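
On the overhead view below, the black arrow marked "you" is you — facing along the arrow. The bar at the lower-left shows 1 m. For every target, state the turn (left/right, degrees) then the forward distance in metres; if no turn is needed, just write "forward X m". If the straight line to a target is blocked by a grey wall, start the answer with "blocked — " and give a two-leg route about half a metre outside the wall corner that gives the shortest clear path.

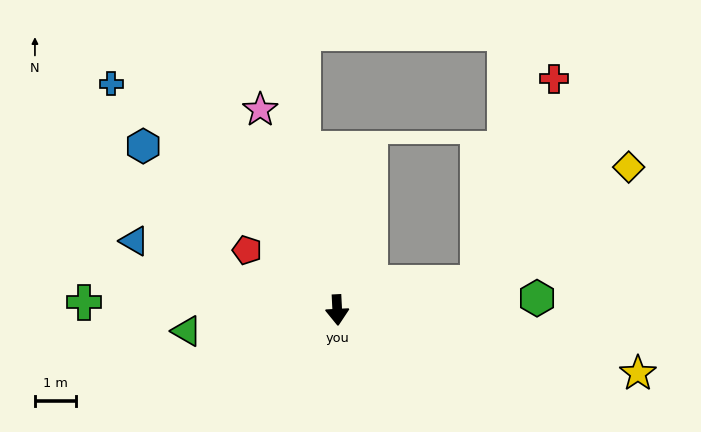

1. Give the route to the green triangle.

turn right 85°, forward 3.7 m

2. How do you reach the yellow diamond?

blocked — turn left 98°, forward 3.5 m, then turn left 27°, forward 4.6 m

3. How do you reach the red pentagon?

turn right 126°, forward 2.6 m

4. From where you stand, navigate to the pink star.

turn right 162°, forward 5.2 m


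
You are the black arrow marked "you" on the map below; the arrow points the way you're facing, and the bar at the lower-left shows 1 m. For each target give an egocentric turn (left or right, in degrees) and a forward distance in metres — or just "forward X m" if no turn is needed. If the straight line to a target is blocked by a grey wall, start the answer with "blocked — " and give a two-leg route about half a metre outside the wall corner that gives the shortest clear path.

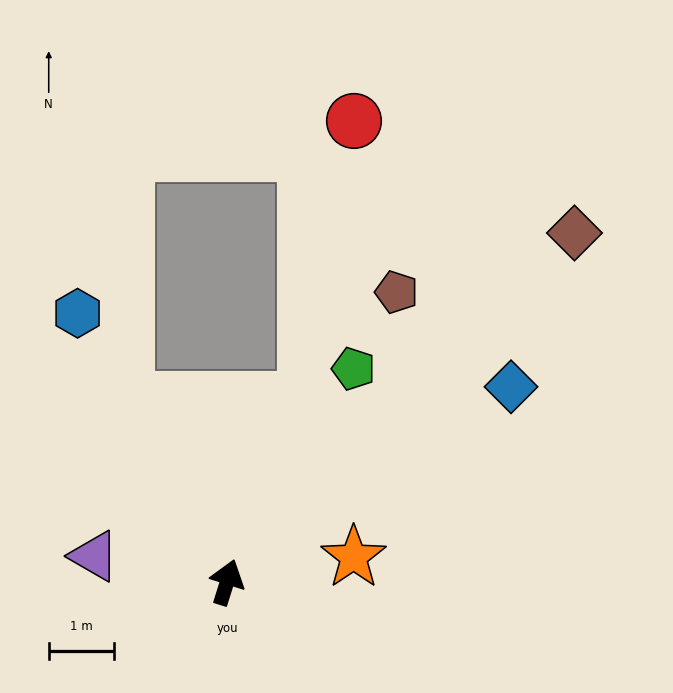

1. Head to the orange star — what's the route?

turn right 61°, forward 2.0 m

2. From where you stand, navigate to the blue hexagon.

turn left 47°, forward 4.7 m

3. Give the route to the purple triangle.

turn left 96°, forward 2.1 m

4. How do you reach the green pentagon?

turn right 13°, forward 3.8 m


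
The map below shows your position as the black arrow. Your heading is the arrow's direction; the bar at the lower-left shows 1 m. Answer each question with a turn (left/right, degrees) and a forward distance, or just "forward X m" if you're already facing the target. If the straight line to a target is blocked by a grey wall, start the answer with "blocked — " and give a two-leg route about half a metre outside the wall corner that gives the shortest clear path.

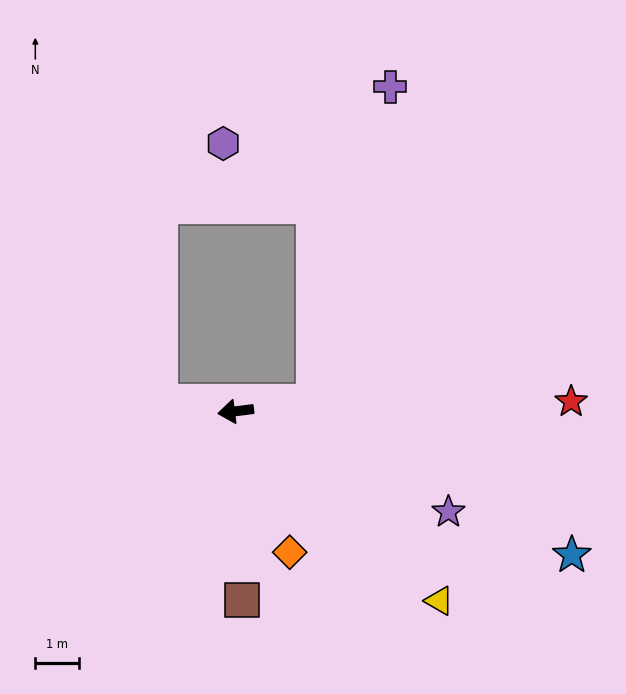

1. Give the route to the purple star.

turn left 148°, forward 5.4 m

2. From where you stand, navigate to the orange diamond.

turn left 104°, forward 3.5 m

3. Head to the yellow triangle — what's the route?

turn left 130°, forward 6.4 m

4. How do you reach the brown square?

turn left 85°, forward 4.3 m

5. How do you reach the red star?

turn left 174°, forward 7.7 m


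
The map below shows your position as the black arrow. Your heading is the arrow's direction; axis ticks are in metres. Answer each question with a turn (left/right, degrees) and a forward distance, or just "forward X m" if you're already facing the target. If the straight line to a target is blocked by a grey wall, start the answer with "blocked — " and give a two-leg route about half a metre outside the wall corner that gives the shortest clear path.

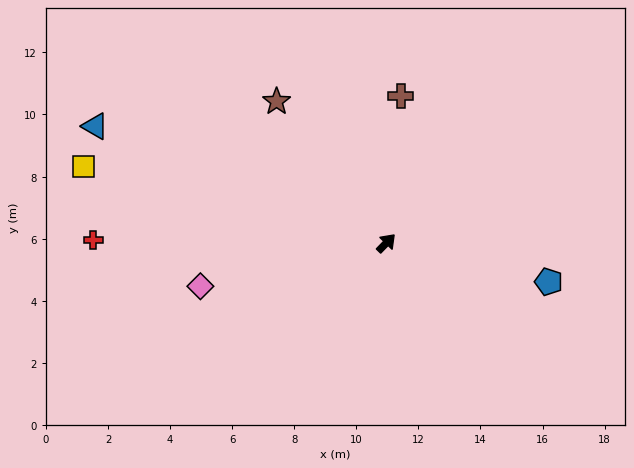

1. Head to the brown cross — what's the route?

turn left 39°, forward 4.8 m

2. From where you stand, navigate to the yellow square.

turn left 120°, forward 10.1 m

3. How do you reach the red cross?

turn left 134°, forward 9.4 m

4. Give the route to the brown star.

turn left 82°, forward 5.8 m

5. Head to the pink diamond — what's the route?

turn left 147°, forward 6.2 m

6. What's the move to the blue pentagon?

turn right 59°, forward 5.4 m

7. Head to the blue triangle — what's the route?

turn left 112°, forward 10.1 m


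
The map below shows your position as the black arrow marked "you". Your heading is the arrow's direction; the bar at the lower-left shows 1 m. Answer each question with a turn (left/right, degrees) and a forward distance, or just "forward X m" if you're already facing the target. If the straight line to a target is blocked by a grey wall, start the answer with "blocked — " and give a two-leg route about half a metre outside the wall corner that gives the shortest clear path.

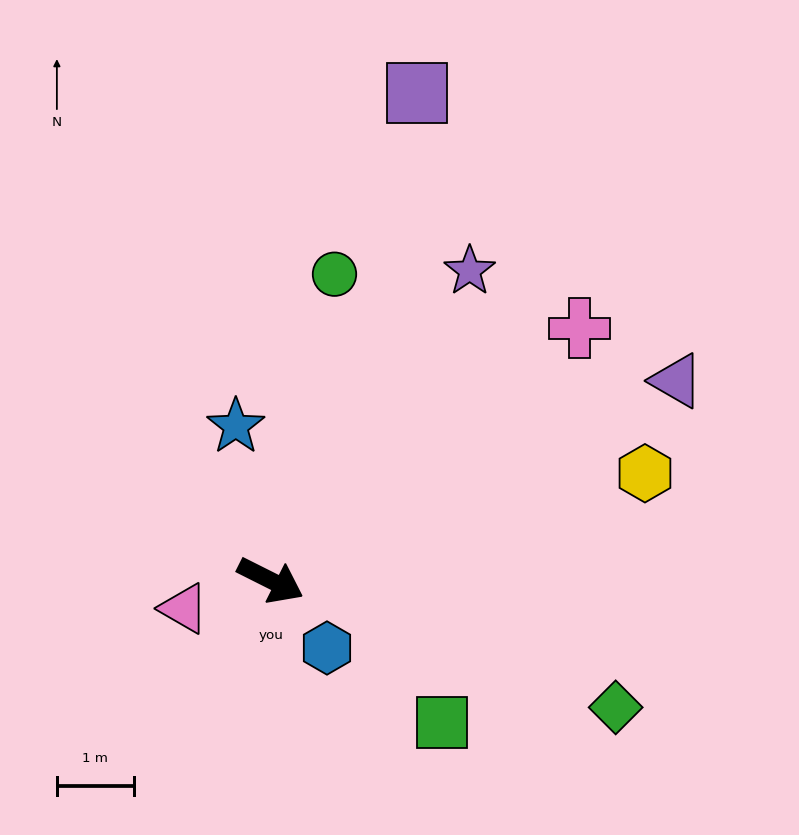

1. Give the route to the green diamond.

turn left 6°, forward 4.8 m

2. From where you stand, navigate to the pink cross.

turn left 66°, forward 5.2 m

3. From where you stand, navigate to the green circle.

turn left 105°, forward 4.1 m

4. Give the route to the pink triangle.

turn right 135°, forward 1.2 m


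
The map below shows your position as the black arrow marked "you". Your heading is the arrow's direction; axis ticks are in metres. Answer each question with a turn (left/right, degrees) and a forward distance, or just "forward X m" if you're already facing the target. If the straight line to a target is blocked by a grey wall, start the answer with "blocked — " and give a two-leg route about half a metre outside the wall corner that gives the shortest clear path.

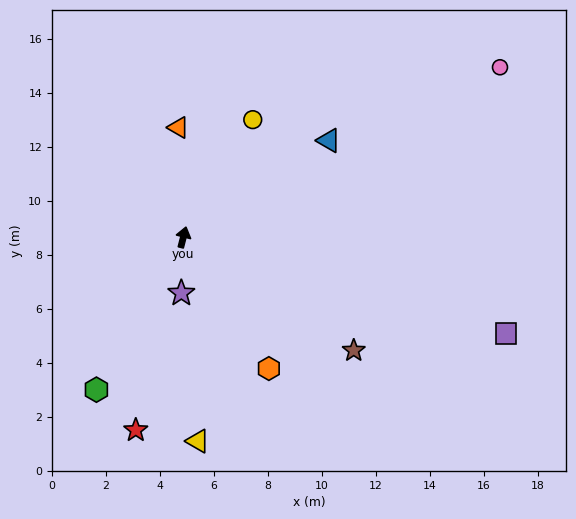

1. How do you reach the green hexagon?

turn left 165°, forward 6.5 m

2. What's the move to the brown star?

turn right 109°, forward 7.6 m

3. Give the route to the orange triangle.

turn left 17°, forward 4.1 m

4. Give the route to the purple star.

turn right 168°, forward 2.1 m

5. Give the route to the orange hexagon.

turn right 133°, forward 5.8 m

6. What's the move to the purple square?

turn right 92°, forward 12.4 m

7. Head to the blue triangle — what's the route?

turn right 42°, forward 6.5 m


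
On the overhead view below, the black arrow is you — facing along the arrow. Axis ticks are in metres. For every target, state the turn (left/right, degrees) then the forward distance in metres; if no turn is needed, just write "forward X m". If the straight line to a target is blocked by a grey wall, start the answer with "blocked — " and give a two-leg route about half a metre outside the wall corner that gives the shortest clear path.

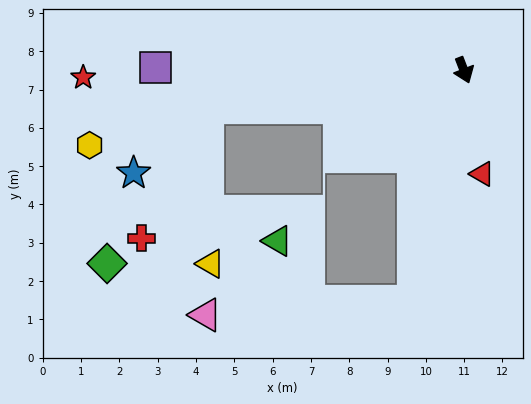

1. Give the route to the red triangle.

turn right 11°, forward 2.7 m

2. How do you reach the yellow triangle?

blocked — turn right 103°, forward 6.8 m, then turn left 83°, forward 4.1 m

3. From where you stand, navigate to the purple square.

turn right 112°, forward 8.1 m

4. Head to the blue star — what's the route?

blocked — turn right 103°, forward 6.8 m, then turn left 33°, forward 2.6 m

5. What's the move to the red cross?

blocked — turn right 103°, forward 6.8 m, then turn left 55°, forward 3.8 m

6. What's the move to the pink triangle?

blocked — turn right 33°, forward 6.2 m, then turn right 74°, forward 5.4 m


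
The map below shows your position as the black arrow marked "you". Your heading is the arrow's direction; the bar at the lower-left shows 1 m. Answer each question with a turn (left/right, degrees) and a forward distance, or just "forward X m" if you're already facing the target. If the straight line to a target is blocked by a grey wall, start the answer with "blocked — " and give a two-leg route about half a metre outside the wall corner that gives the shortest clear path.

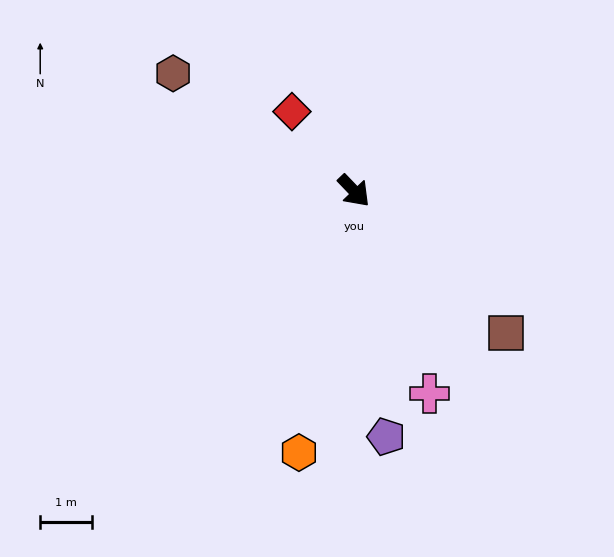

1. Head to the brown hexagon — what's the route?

turn right 167°, forward 4.2 m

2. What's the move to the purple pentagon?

turn right 36°, forward 4.8 m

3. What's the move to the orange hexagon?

turn right 56°, forward 5.1 m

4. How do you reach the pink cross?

turn right 23°, forward 4.2 m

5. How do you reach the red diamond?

turn left 174°, forward 1.9 m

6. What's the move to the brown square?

turn left 3°, forward 4.0 m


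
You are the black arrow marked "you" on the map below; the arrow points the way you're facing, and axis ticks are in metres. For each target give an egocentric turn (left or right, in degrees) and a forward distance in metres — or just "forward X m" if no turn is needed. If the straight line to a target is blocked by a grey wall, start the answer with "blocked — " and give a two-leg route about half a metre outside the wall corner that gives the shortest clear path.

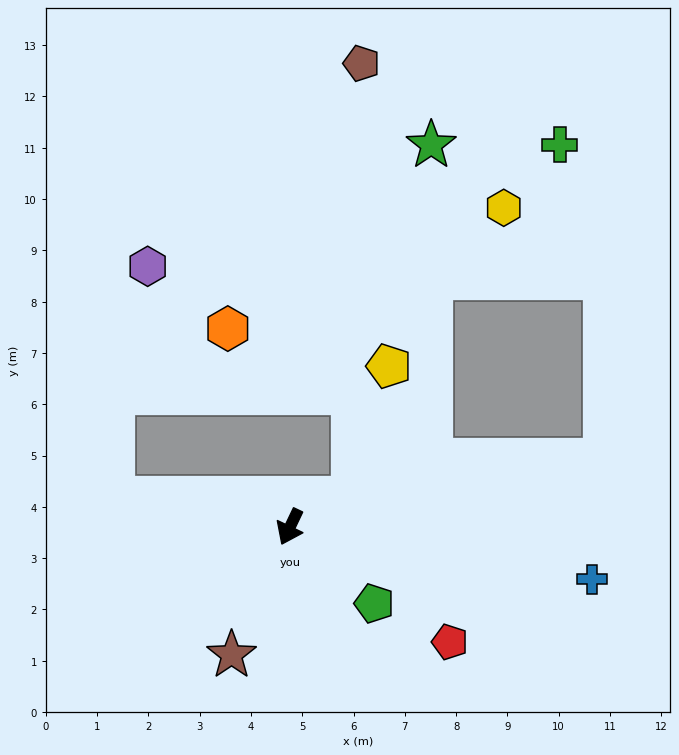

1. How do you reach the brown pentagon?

blocked — turn left 140°, forward 1.3 m, then turn left 64°, forward 8.5 m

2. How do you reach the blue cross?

turn left 106°, forward 6.0 m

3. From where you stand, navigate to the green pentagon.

turn left 73°, forward 2.2 m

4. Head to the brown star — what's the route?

forward 2.7 m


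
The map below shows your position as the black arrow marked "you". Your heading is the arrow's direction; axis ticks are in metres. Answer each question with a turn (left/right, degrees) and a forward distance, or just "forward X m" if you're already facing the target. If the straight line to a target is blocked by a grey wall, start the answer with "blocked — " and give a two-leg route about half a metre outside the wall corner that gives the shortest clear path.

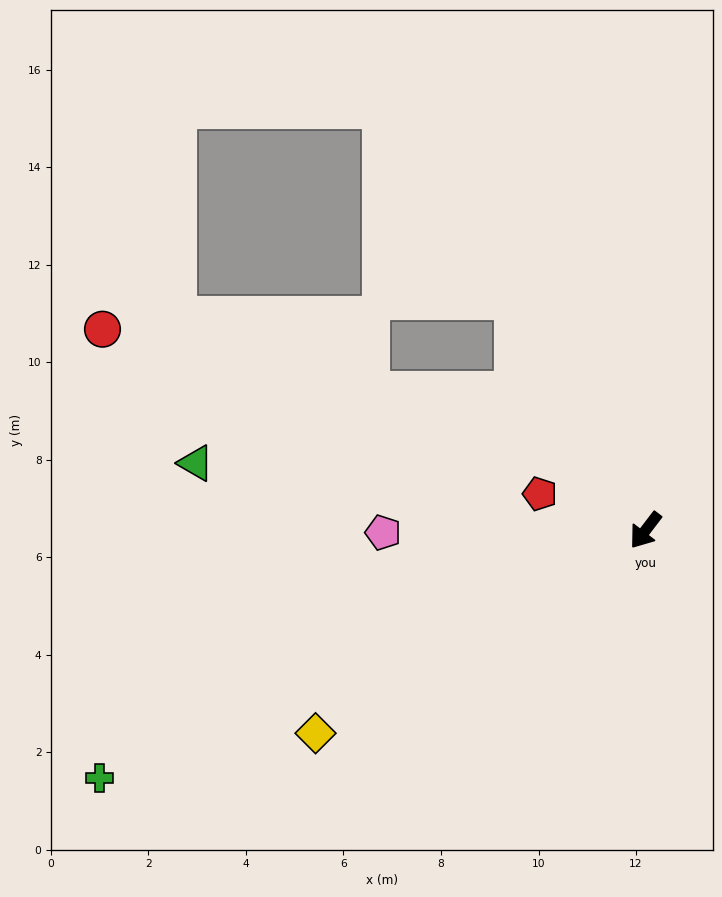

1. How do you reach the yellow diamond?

turn right 21°, forward 7.9 m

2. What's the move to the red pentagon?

turn right 72°, forward 2.3 m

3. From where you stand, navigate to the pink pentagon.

turn right 52°, forward 5.4 m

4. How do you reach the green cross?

turn right 28°, forward 12.3 m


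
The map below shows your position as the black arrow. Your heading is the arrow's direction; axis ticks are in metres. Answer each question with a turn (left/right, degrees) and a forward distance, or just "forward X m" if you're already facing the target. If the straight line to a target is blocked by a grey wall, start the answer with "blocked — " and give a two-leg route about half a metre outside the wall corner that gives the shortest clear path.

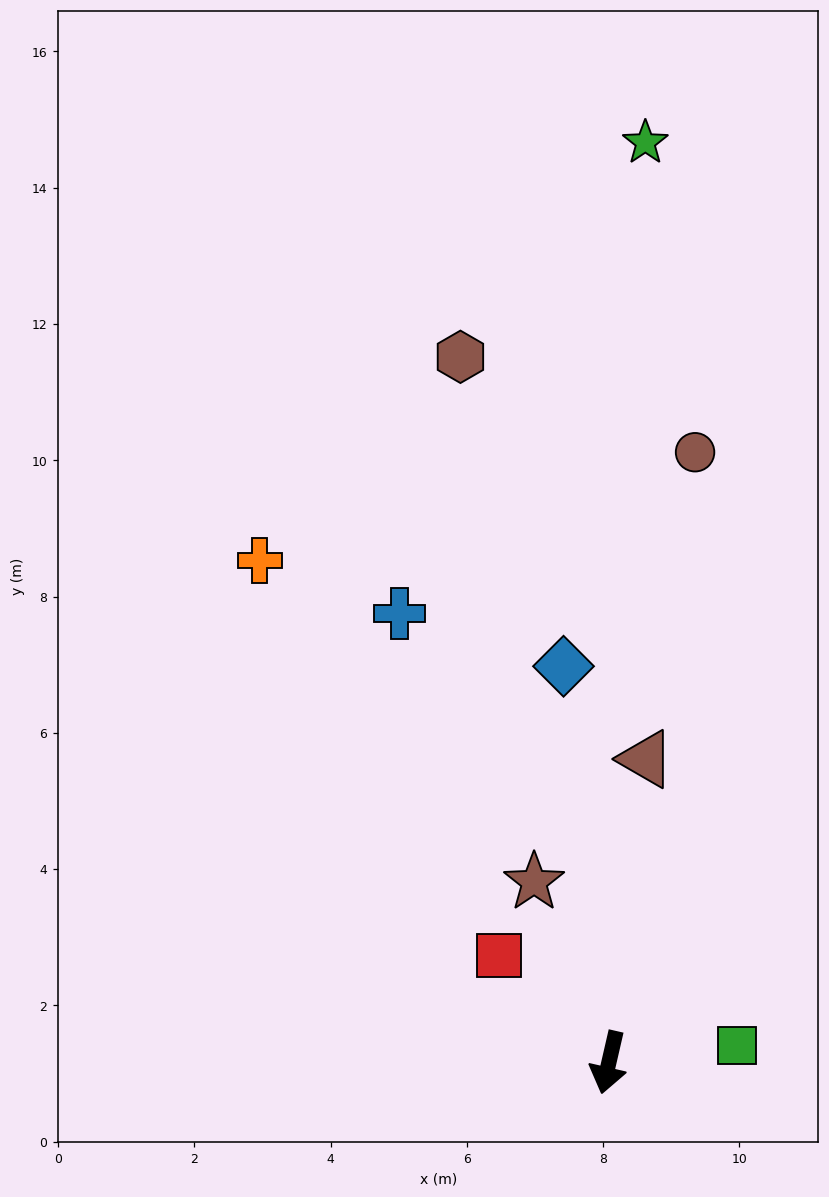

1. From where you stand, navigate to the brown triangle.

turn right 174°, forward 4.5 m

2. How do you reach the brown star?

turn right 145°, forward 2.9 m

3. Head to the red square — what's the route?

turn right 121°, forward 2.3 m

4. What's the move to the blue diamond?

turn right 161°, forward 5.9 m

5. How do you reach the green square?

turn left 111°, forward 1.9 m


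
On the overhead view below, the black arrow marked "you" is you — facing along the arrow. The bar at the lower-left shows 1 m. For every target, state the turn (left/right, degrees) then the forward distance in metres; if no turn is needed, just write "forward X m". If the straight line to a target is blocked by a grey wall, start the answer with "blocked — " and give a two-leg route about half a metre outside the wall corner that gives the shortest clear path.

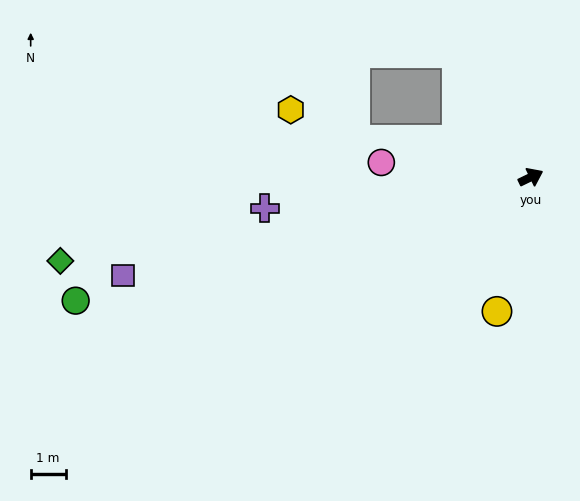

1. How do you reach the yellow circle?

turn right 130°, forward 4.0 m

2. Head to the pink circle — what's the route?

turn left 149°, forward 4.3 m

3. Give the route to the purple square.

turn left 168°, forward 12.0 m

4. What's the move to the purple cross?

turn left 161°, forward 7.7 m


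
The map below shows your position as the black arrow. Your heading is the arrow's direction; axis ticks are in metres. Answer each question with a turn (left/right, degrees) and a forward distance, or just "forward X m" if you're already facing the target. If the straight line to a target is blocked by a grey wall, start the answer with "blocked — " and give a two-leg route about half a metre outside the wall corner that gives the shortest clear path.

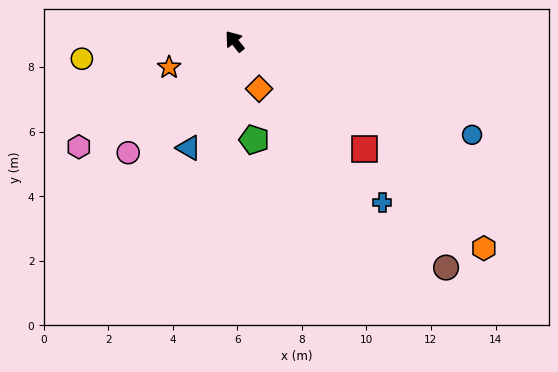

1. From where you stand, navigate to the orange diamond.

turn left 169°, forward 1.7 m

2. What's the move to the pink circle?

turn left 98°, forward 4.8 m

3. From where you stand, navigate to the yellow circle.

turn left 58°, forward 4.8 m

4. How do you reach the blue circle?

turn right 150°, forward 7.9 m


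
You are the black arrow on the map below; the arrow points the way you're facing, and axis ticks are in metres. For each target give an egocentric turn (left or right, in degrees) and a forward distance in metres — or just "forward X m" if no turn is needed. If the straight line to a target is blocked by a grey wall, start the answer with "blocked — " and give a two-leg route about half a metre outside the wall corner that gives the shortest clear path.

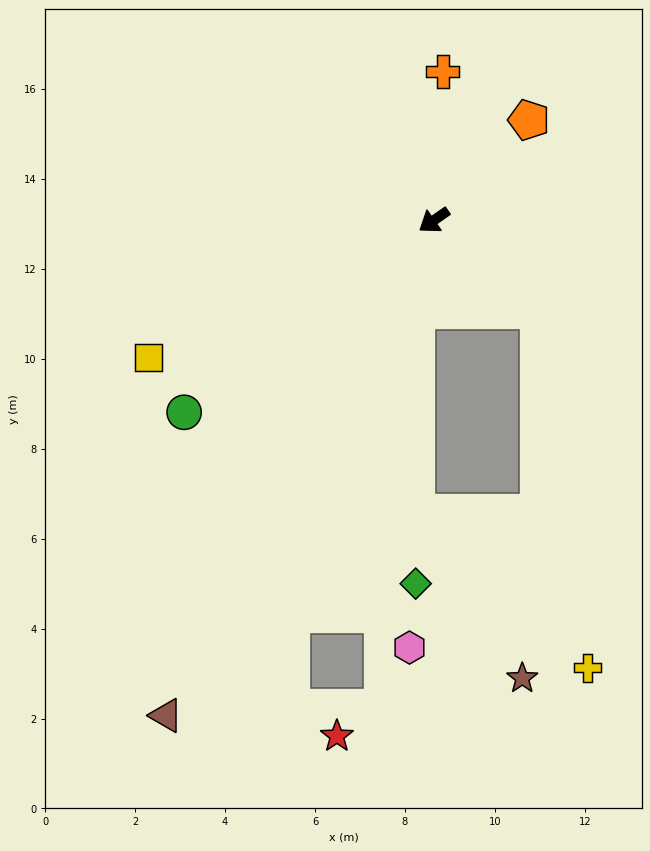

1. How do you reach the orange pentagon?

turn right 168°, forward 3.1 m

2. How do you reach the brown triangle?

turn left 27°, forward 12.5 m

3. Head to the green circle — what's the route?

turn left 3°, forward 7.0 m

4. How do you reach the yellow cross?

blocked — turn left 105°, forward 3.1 m, then turn right 42°, forward 8.0 m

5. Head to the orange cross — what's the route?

turn right 128°, forward 3.3 m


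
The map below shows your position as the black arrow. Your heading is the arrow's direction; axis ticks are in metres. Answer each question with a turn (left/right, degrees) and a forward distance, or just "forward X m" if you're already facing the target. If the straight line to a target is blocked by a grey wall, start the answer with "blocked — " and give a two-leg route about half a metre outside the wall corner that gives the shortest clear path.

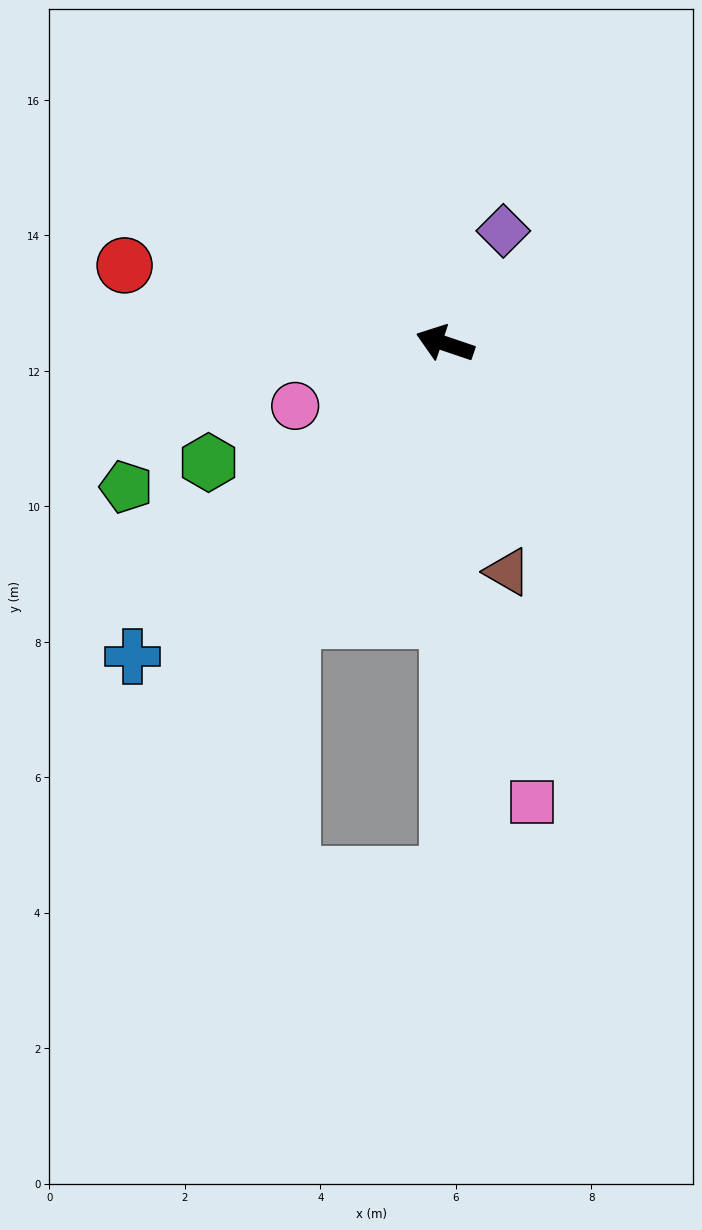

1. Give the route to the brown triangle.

turn left 124°, forward 3.5 m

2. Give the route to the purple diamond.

turn right 99°, forward 1.9 m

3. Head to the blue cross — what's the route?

turn left 64°, forward 6.5 m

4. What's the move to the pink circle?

turn left 41°, forward 2.4 m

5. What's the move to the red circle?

turn left 5°, forward 4.9 m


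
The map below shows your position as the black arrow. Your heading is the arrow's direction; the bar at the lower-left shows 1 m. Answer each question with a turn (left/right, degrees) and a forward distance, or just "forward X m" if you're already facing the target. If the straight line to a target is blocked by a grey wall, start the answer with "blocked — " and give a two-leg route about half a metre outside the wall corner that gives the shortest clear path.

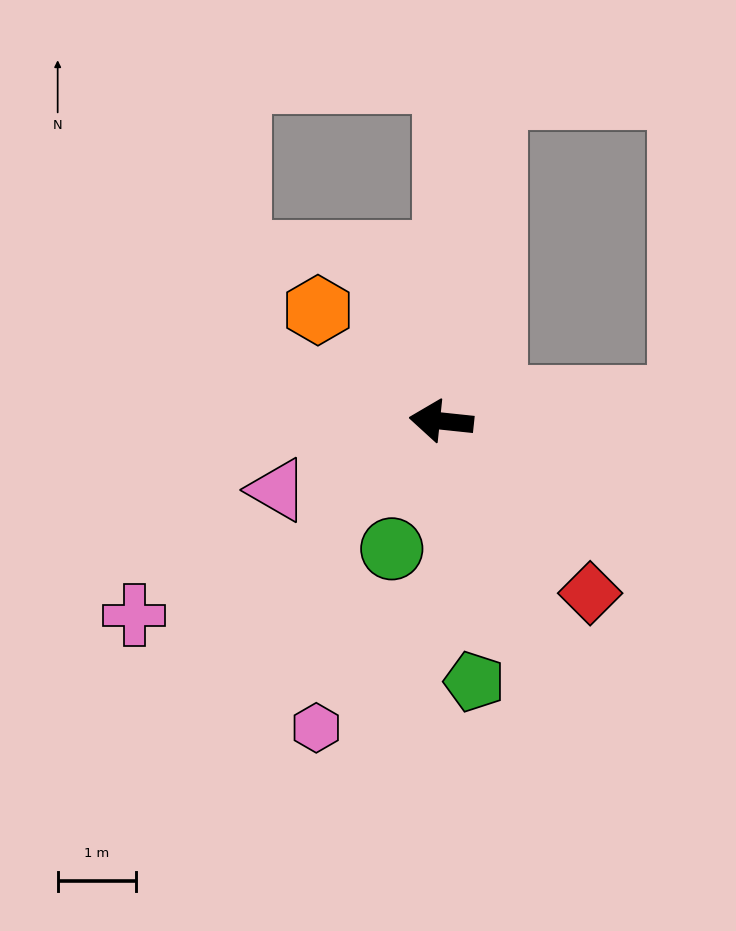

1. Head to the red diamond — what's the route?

turn left 137°, forward 2.9 m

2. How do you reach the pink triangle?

turn left 29°, forward 2.3 m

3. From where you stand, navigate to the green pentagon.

turn left 103°, forward 3.3 m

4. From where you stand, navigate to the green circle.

turn left 75°, forward 1.7 m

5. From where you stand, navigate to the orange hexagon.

turn right 36°, forward 2.1 m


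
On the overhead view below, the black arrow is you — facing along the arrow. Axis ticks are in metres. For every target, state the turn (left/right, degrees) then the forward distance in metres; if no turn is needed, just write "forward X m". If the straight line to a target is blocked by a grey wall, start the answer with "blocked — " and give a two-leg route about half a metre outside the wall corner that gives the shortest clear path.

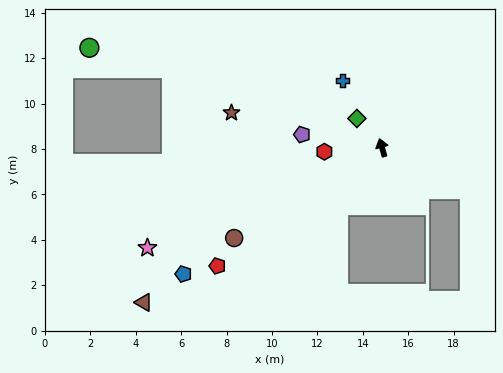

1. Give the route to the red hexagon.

turn left 78°, forward 2.5 m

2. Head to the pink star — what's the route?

turn left 97°, forward 11.2 m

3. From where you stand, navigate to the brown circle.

turn left 106°, forward 7.6 m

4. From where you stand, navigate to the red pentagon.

turn left 110°, forward 8.9 m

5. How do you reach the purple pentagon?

turn left 65°, forward 3.6 m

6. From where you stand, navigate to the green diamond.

turn left 25°, forward 1.7 m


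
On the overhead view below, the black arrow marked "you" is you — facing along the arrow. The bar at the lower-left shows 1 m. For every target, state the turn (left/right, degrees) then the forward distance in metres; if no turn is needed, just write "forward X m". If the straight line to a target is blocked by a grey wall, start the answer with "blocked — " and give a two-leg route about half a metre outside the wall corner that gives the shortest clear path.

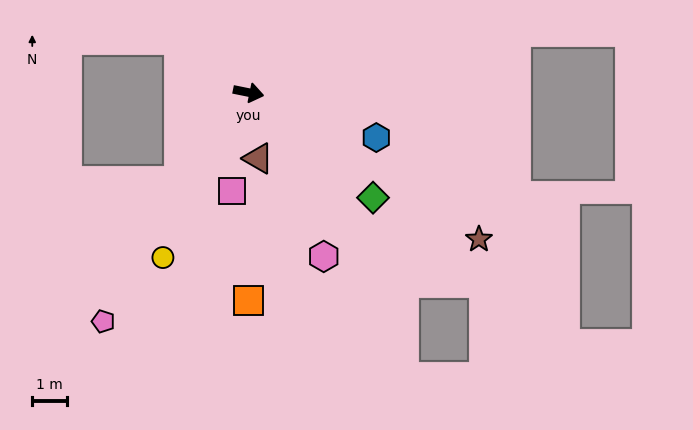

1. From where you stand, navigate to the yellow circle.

turn right 106°, forward 5.3 m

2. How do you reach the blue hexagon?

turn right 8°, forward 3.8 m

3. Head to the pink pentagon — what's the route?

turn right 111°, forward 7.7 m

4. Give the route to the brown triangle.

turn right 70°, forward 1.9 m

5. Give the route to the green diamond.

turn right 29°, forward 4.6 m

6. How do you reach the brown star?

turn right 21°, forward 7.8 m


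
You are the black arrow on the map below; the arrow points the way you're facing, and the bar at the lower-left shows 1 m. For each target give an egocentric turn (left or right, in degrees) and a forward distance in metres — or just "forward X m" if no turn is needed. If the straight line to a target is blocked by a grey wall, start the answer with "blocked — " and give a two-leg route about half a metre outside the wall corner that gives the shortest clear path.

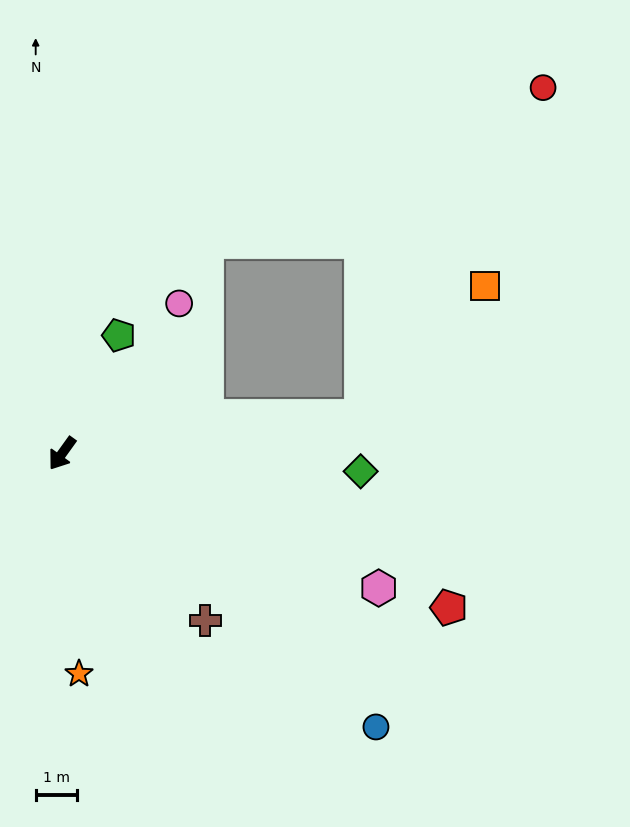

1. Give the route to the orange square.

blocked — turn left 133°, forward 7.4 m, then turn left 39°, forward 4.4 m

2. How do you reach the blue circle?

turn left 85°, forward 10.2 m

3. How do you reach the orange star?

turn left 40°, forward 5.4 m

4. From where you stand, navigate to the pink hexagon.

turn left 103°, forward 8.4 m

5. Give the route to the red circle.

blocked — turn left 133°, forward 7.4 m, then turn left 54°, forward 9.2 m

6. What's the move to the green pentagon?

turn right 170°, forward 3.2 m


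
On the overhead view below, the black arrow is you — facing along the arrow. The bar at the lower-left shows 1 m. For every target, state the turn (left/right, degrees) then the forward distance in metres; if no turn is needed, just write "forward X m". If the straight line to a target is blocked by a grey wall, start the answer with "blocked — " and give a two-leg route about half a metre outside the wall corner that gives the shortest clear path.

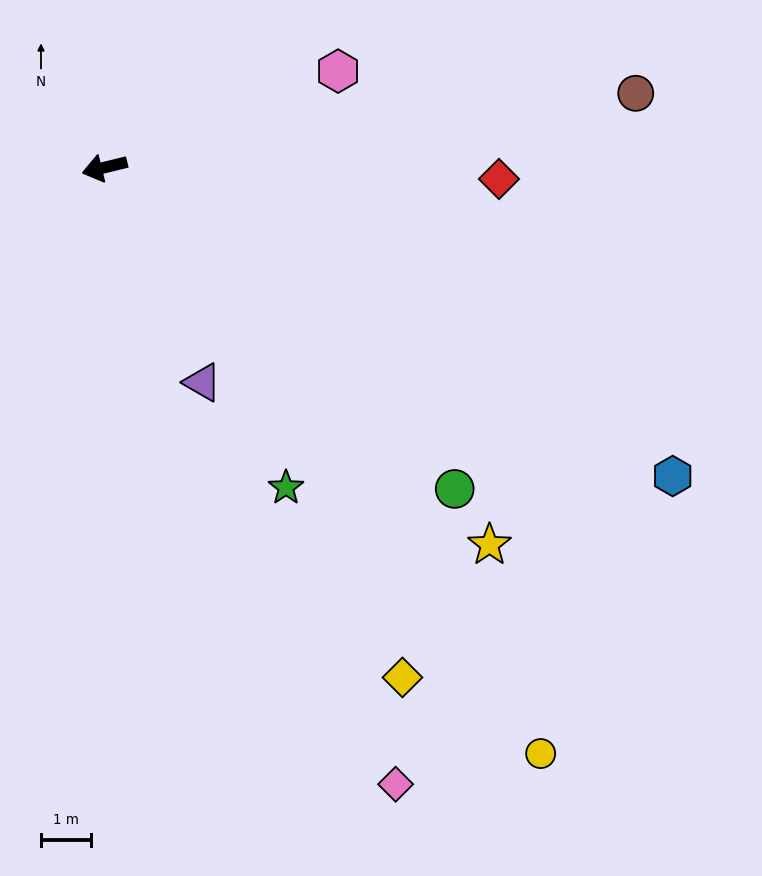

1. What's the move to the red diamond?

turn left 165°, forward 7.8 m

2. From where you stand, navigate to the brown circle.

turn left 174°, forward 10.7 m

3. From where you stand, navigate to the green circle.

turn left 124°, forward 9.5 m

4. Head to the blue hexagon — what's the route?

turn left 138°, forward 12.9 m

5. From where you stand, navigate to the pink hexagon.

turn right 171°, forward 5.0 m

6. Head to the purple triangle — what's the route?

turn left 101°, forward 4.7 m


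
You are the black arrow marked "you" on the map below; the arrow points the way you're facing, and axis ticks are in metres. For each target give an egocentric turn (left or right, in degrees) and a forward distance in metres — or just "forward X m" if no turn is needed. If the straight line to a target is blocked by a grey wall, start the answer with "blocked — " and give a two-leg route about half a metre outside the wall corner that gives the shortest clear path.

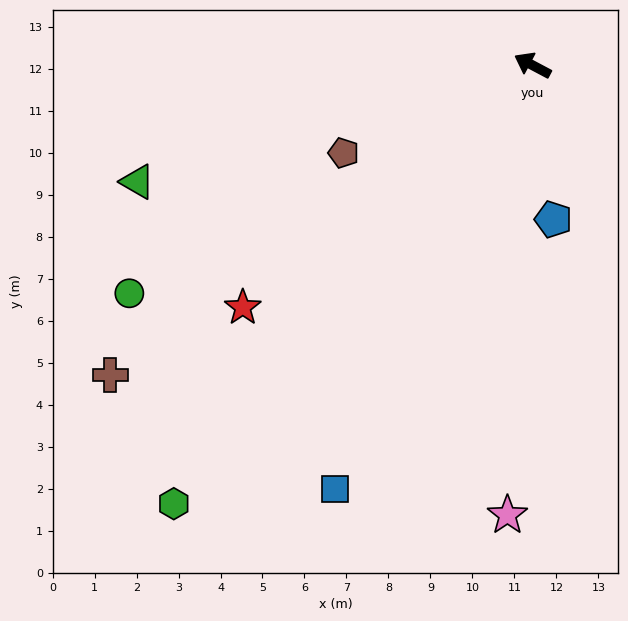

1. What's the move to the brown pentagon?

turn left 53°, forward 5.0 m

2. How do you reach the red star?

turn left 68°, forward 9.0 m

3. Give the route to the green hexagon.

turn left 79°, forward 13.5 m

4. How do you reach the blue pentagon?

turn left 126°, forward 3.7 m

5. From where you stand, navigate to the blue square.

turn left 93°, forward 11.1 m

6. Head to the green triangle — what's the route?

turn left 44°, forward 9.8 m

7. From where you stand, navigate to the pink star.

turn left 115°, forward 10.7 m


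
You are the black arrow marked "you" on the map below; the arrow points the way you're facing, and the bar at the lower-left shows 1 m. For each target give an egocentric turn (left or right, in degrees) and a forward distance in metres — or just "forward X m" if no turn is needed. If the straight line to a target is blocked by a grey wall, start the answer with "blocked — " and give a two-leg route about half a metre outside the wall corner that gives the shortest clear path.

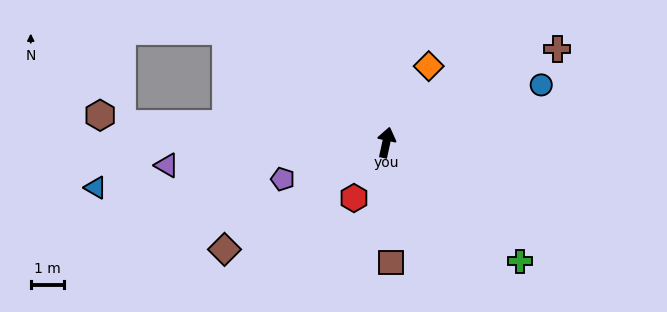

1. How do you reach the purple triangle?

turn left 108°, forward 6.7 m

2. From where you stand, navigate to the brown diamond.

turn left 136°, forward 5.9 m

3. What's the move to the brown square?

turn right 165°, forward 3.7 m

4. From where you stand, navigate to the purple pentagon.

turn left 122°, forward 3.4 m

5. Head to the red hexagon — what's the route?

turn left 162°, forward 2.0 m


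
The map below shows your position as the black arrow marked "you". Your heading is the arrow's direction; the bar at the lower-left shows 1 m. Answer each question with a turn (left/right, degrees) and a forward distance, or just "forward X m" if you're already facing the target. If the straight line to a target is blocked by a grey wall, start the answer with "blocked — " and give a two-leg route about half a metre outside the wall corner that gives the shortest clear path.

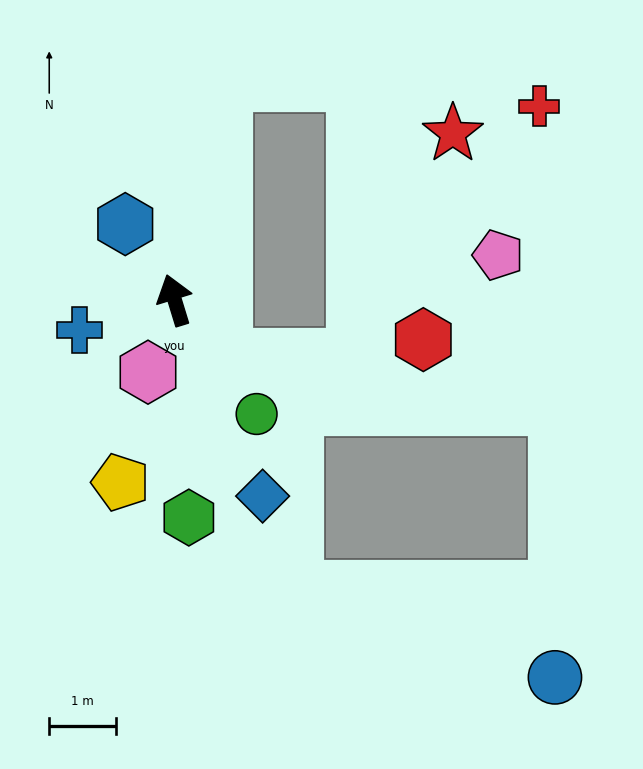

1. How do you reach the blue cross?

turn left 90°, forward 1.5 m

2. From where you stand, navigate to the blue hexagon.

turn left 16°, forward 1.4 m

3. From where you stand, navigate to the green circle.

turn right 161°, forward 2.1 m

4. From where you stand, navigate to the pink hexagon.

turn left 143°, forward 1.2 m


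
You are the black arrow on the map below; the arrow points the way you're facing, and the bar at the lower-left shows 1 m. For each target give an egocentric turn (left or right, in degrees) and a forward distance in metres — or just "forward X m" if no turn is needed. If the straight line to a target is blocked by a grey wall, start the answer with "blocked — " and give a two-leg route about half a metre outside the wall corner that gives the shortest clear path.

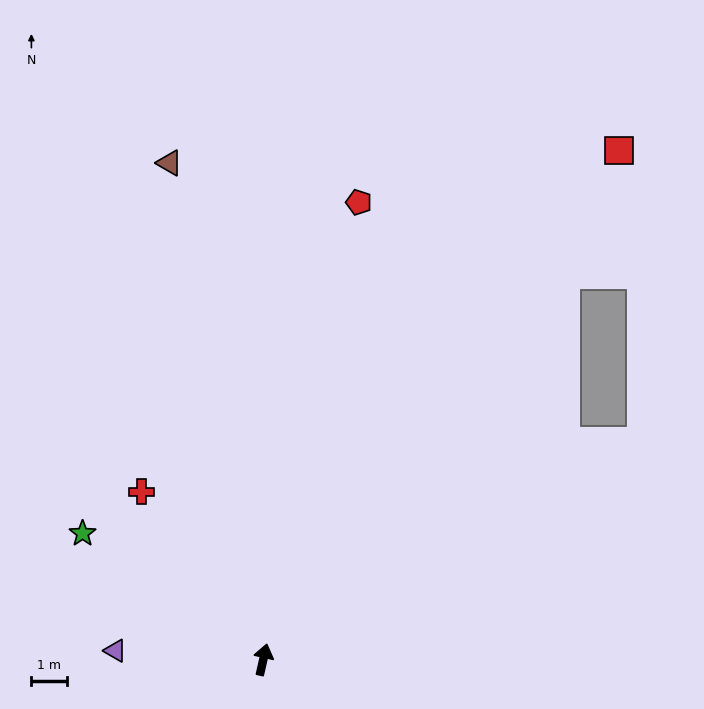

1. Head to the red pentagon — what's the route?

forward 13.1 m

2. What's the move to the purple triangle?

turn left 99°, forward 4.2 m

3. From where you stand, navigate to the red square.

turn right 22°, forward 17.4 m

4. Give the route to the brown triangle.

turn left 23°, forward 14.2 m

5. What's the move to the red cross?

turn left 49°, forward 5.8 m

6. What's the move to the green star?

turn left 68°, forward 6.2 m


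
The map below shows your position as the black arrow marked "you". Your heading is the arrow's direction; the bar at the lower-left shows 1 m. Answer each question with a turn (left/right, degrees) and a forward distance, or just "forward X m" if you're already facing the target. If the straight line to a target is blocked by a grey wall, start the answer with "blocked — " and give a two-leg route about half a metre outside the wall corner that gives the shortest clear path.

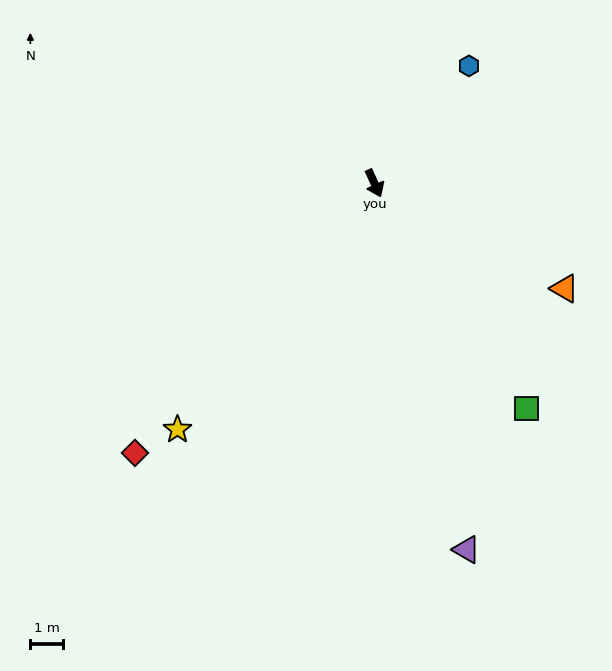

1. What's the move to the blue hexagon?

turn left 117°, forward 4.6 m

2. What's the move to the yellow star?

turn right 63°, forward 9.6 m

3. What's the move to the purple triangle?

turn right 10°, forward 11.5 m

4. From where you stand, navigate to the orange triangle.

turn left 37°, forward 6.6 m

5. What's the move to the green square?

turn left 10°, forward 8.3 m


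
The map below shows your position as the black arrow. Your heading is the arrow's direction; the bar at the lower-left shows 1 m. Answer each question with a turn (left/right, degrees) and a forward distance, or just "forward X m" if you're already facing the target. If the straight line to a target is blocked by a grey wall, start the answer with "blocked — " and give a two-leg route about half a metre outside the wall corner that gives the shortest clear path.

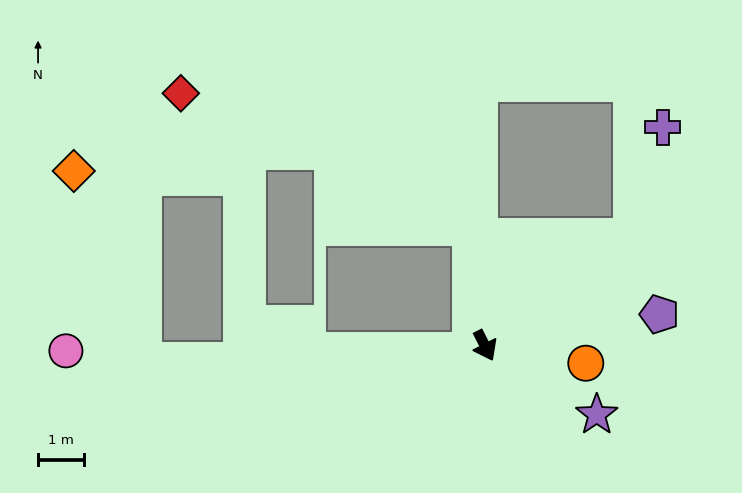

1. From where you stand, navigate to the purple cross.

blocked — turn left 99°, forward 4.0 m, then turn left 39°, forward 2.5 m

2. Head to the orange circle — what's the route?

turn left 53°, forward 2.2 m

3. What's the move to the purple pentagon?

turn left 73°, forward 3.9 m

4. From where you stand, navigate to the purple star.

turn left 31°, forward 2.9 m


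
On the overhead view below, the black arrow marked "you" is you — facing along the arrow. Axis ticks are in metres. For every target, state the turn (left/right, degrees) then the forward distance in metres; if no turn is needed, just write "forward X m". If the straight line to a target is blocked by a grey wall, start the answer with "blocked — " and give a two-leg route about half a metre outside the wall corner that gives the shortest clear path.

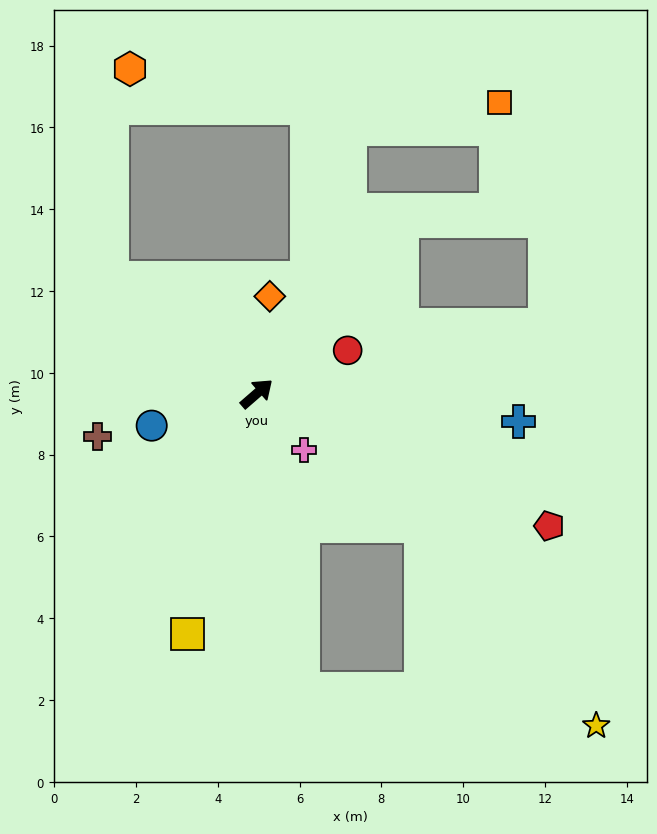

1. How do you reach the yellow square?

turn right 147°, forward 6.1 m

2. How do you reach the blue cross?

turn right 47°, forward 6.4 m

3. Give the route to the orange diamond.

turn left 41°, forward 2.4 m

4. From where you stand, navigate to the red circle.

turn right 16°, forward 2.5 m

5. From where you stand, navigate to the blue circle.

turn left 156°, forward 2.7 m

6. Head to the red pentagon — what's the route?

turn right 65°, forward 7.9 m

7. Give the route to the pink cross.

turn right 91°, forward 1.8 m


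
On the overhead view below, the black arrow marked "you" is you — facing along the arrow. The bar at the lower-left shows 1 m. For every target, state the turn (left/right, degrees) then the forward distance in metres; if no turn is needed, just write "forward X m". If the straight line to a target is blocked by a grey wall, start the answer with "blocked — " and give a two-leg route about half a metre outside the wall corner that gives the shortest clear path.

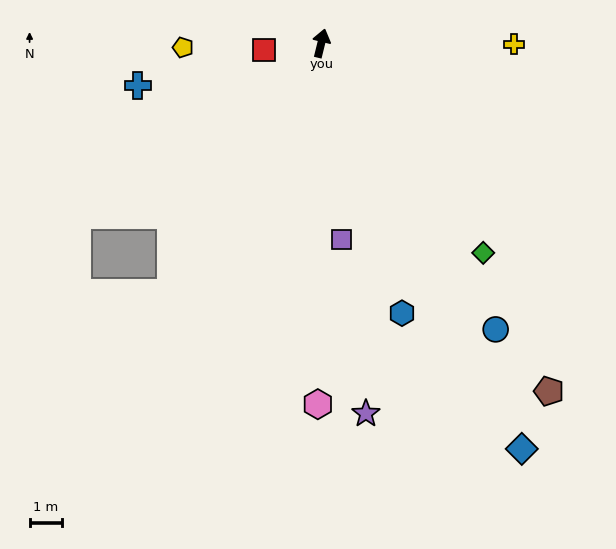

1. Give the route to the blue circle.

turn right 135°, forward 10.5 m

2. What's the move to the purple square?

turn right 160°, forward 6.2 m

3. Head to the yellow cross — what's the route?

turn right 77°, forward 6.0 m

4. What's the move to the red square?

turn left 110°, forward 1.8 m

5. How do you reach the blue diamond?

turn right 140°, forward 14.1 m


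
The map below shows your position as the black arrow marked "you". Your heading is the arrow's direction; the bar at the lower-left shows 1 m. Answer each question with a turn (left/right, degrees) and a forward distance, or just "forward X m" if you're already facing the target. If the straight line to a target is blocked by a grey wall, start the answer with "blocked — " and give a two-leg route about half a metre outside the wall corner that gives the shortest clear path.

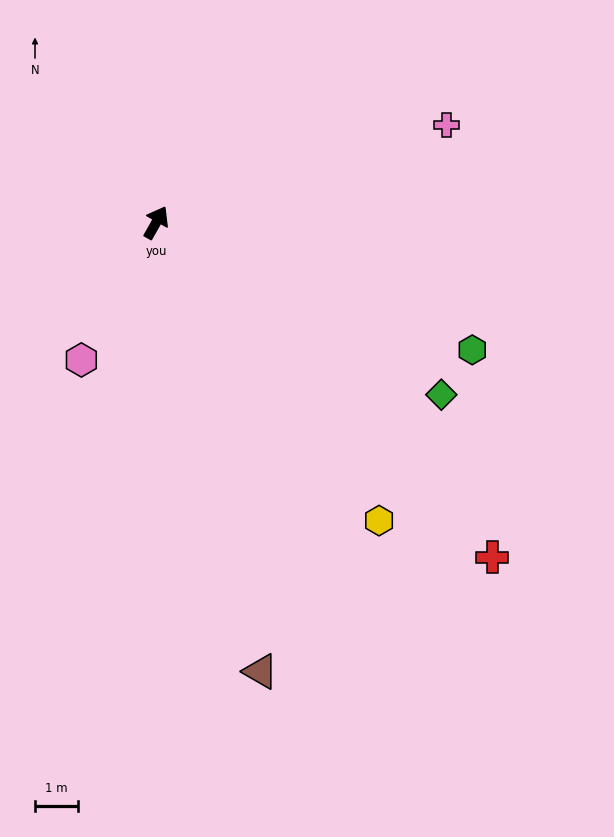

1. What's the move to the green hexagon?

turn right 82°, forward 8.0 m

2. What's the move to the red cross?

turn right 105°, forward 11.1 m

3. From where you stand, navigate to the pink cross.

turn right 42°, forward 7.1 m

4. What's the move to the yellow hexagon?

turn right 114°, forward 8.7 m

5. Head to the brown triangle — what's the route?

turn right 137°, forward 10.8 m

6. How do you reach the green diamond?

turn right 92°, forward 7.8 m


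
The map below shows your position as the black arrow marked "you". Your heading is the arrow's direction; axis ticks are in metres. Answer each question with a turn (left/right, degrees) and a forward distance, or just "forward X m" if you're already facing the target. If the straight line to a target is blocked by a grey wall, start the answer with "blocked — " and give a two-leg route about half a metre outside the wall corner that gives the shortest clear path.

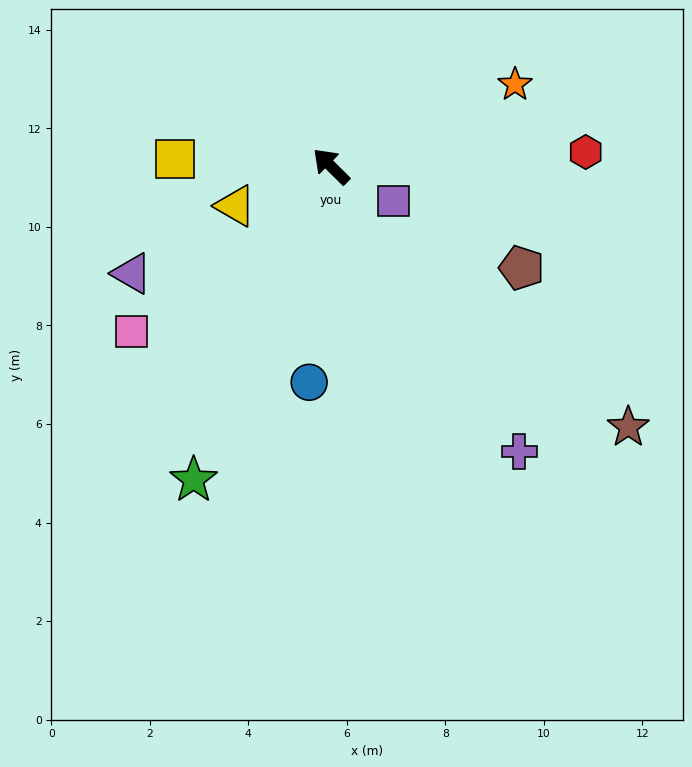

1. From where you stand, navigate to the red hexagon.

turn right 132°, forward 5.2 m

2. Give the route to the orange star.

turn right 111°, forward 4.1 m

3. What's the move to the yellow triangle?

turn left 67°, forward 2.1 m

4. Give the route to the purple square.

turn right 164°, forward 1.5 m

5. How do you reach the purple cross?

turn left 168°, forward 6.9 m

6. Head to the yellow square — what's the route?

turn left 42°, forward 3.2 m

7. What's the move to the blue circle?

turn left 129°, forward 4.4 m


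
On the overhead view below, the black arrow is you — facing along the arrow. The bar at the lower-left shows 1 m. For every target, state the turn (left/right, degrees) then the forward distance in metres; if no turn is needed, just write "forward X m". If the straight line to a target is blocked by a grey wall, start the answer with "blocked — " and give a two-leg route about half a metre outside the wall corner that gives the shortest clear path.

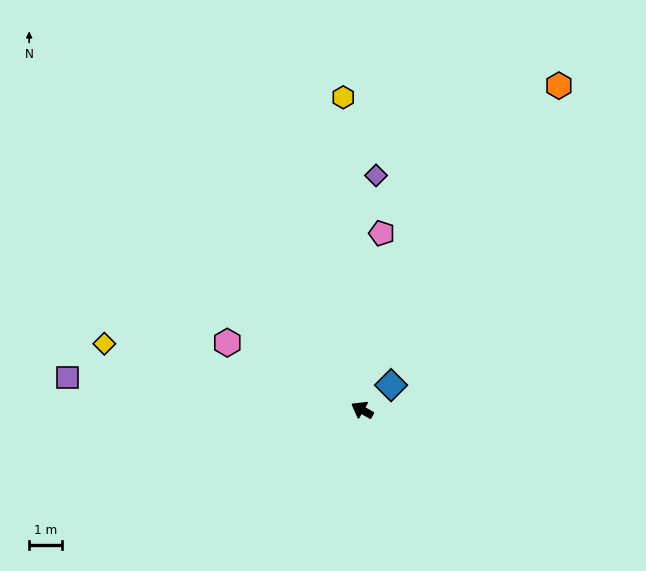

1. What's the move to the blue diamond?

turn right 110°, forward 1.2 m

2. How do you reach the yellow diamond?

turn left 15°, forward 8.2 m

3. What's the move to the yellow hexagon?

turn right 57°, forward 9.6 m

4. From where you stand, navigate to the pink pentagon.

turn right 66°, forward 5.5 m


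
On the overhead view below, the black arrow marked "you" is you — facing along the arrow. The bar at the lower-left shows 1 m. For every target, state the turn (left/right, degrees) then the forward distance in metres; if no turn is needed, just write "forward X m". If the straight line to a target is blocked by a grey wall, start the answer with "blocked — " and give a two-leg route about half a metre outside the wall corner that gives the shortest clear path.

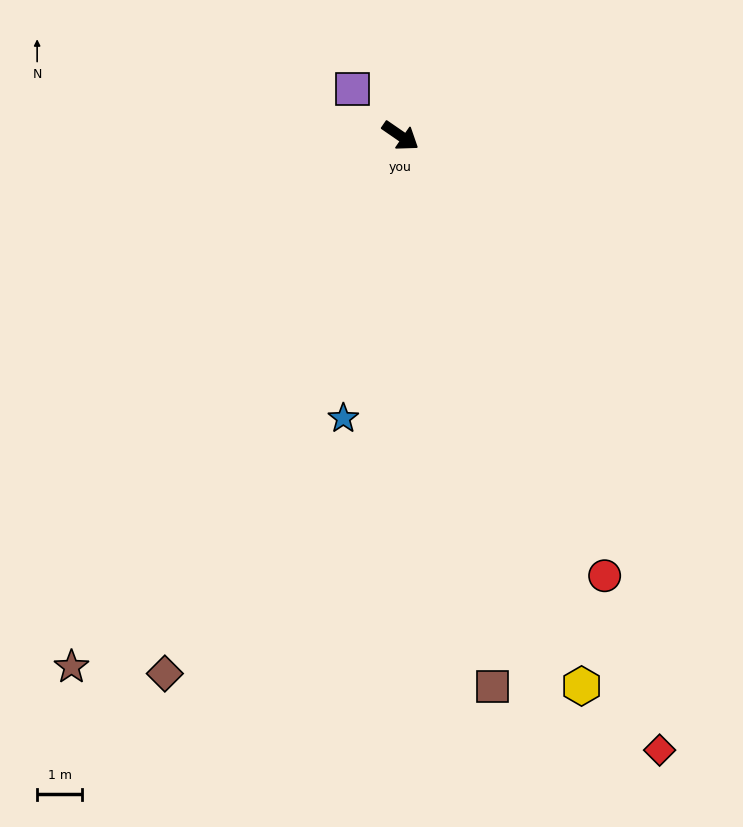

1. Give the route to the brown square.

turn right 46°, forward 12.3 m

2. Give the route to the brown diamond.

turn right 79°, forward 13.0 m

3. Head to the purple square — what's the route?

turn left 170°, forward 1.5 m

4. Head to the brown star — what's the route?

turn right 87°, forward 13.8 m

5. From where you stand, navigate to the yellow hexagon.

turn right 37°, forward 12.8 m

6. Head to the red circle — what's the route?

turn right 31°, forward 10.7 m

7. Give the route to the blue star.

turn right 67°, forward 6.4 m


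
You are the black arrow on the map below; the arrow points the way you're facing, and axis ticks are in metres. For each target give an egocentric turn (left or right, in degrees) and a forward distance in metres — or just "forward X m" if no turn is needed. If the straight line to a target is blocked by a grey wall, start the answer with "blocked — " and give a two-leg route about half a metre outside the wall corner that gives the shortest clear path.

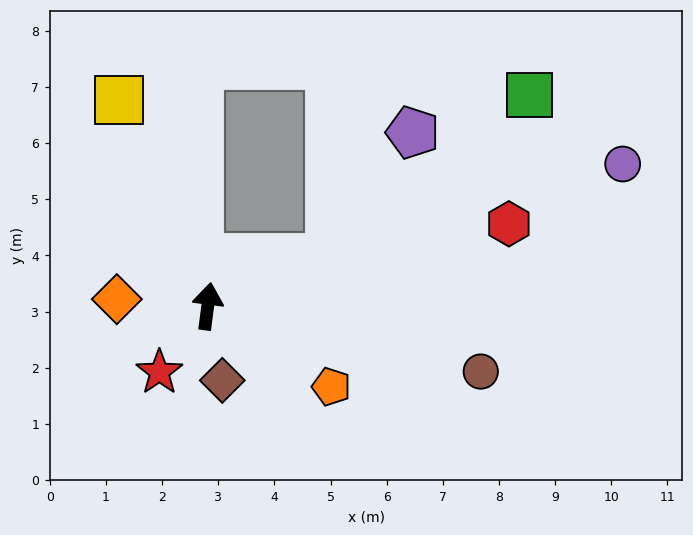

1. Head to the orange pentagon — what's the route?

turn right 116°, forward 2.6 m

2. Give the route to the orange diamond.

turn left 93°, forward 1.6 m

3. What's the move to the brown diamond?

turn right 162°, forward 1.3 m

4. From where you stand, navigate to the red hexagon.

turn right 67°, forward 5.6 m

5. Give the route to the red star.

turn left 151°, forward 1.5 m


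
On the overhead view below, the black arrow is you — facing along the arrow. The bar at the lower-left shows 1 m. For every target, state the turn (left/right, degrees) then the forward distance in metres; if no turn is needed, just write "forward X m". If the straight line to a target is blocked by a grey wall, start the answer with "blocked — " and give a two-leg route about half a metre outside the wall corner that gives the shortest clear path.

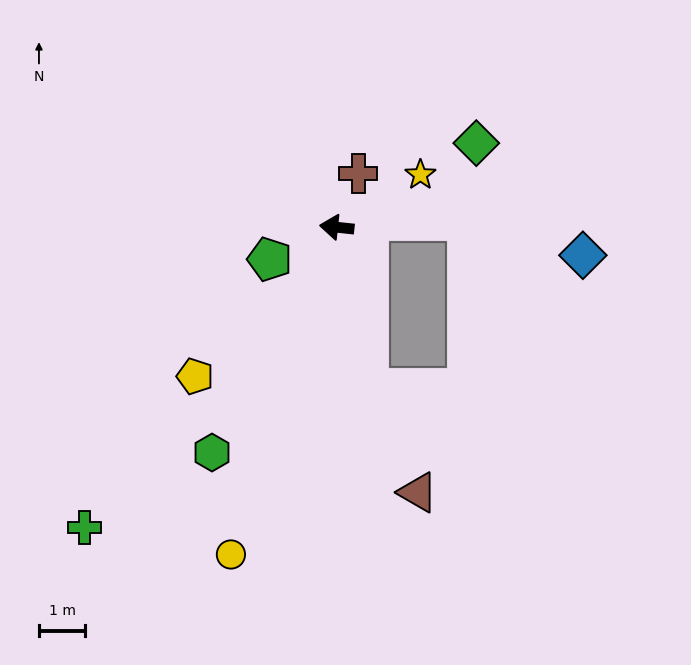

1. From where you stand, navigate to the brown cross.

turn right 106°, forward 1.2 m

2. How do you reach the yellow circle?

turn left 78°, forward 7.4 m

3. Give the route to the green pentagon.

turn left 32°, forward 1.6 m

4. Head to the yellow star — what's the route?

turn right 142°, forward 2.1 m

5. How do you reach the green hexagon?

turn left 67°, forward 5.6 m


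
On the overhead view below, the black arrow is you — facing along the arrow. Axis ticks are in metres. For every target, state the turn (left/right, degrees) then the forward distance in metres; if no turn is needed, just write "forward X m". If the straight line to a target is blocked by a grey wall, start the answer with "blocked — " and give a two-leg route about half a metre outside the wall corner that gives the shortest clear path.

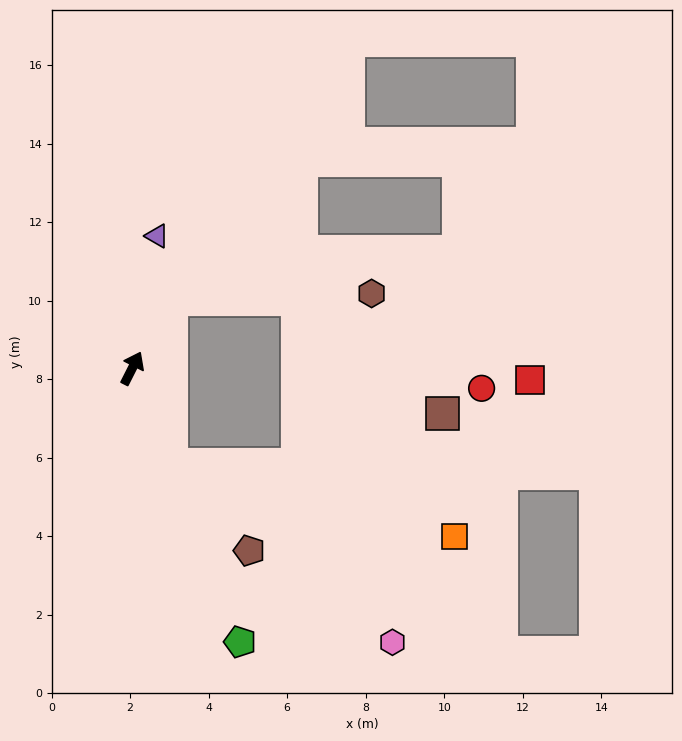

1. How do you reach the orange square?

blocked — turn right 131°, forward 2.7 m, then turn left 54°, forward 7.4 m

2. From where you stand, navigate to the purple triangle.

turn left 16°, forward 3.4 m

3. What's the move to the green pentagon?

turn right 132°, forward 7.5 m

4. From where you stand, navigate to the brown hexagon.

blocked — turn right 3°, forward 2.0 m, then turn right 59°, forward 5.1 m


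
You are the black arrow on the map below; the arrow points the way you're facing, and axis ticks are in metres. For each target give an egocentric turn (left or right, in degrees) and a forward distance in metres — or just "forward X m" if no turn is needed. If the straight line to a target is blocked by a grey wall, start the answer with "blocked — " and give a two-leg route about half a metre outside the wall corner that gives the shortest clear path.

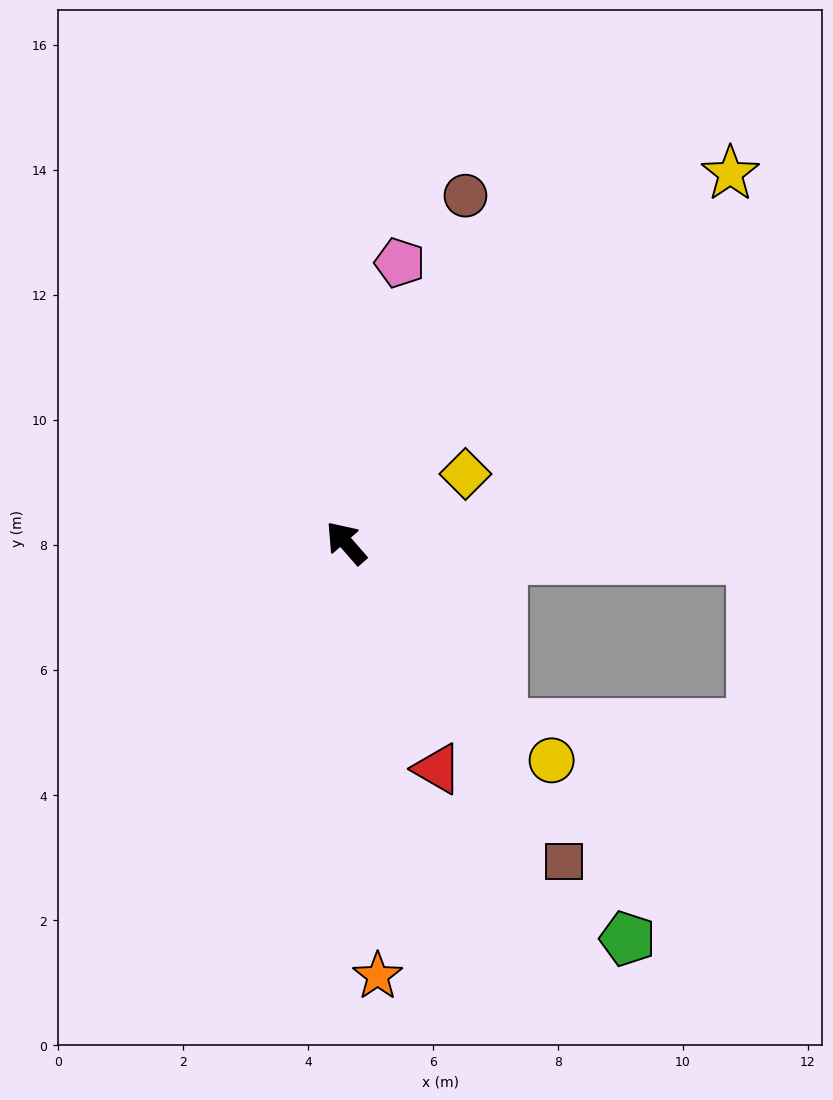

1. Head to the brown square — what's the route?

turn left 173°, forward 6.2 m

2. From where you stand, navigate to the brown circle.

turn right 60°, forward 5.9 m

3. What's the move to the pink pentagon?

turn right 52°, forward 4.6 m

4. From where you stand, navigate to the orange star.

turn left 143°, forward 6.9 m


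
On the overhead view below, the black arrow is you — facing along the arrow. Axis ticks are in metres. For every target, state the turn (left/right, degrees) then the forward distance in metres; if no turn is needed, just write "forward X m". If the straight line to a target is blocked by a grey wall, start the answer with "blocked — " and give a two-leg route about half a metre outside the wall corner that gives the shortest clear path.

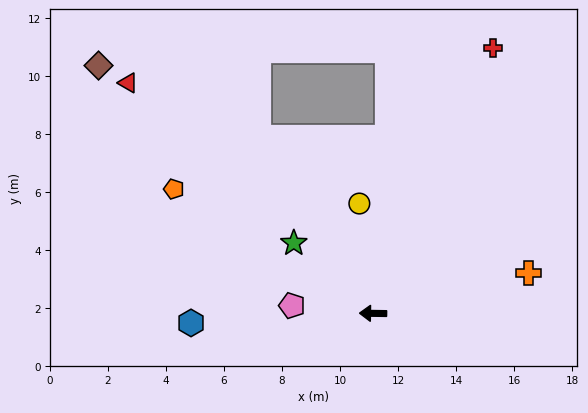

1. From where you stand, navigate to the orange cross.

turn right 165°, forward 5.5 m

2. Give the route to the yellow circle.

turn right 82°, forward 3.8 m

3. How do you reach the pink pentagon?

turn right 5°, forward 2.8 m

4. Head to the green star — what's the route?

turn right 41°, forward 3.7 m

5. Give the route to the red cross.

turn right 113°, forward 10.0 m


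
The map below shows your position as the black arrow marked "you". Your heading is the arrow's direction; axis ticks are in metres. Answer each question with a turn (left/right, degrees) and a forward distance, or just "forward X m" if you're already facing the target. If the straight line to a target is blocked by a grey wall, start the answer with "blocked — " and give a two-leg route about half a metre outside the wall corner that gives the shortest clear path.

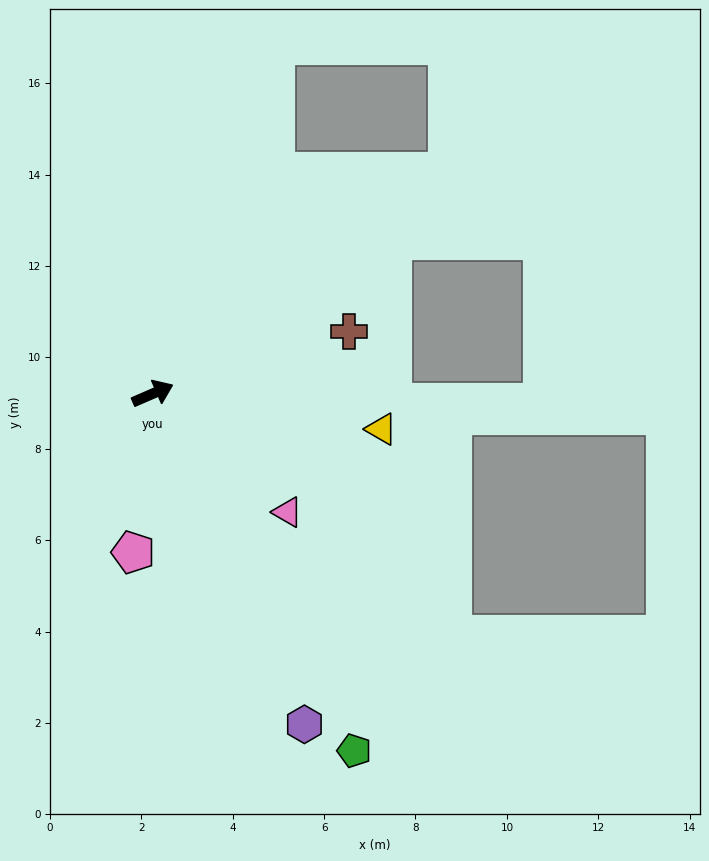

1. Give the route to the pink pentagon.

turn right 120°, forward 3.5 m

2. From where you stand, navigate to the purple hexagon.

turn right 89°, forward 8.0 m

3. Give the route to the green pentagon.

turn right 84°, forward 9.0 m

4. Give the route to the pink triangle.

turn right 65°, forward 3.9 m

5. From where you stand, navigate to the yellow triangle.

turn right 32°, forward 5.1 m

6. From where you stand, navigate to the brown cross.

turn right 6°, forward 4.5 m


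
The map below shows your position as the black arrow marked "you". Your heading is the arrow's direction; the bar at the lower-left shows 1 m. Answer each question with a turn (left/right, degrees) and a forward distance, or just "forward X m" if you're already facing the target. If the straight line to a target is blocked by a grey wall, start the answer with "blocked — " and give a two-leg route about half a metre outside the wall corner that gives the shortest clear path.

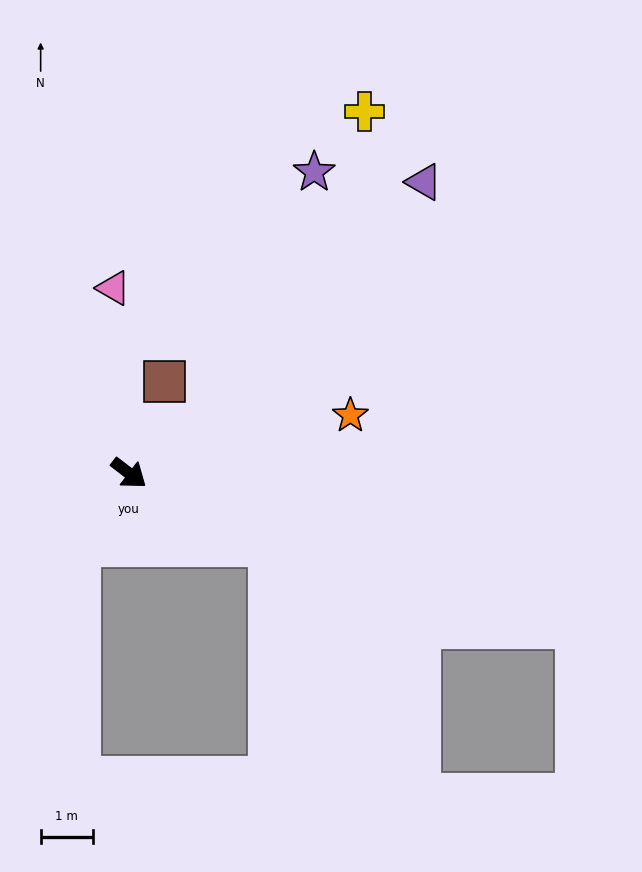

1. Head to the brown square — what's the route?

turn left 107°, forward 1.9 m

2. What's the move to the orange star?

turn left 52°, forward 4.4 m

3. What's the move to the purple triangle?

turn left 82°, forward 8.0 m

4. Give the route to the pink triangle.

turn left 132°, forward 3.6 m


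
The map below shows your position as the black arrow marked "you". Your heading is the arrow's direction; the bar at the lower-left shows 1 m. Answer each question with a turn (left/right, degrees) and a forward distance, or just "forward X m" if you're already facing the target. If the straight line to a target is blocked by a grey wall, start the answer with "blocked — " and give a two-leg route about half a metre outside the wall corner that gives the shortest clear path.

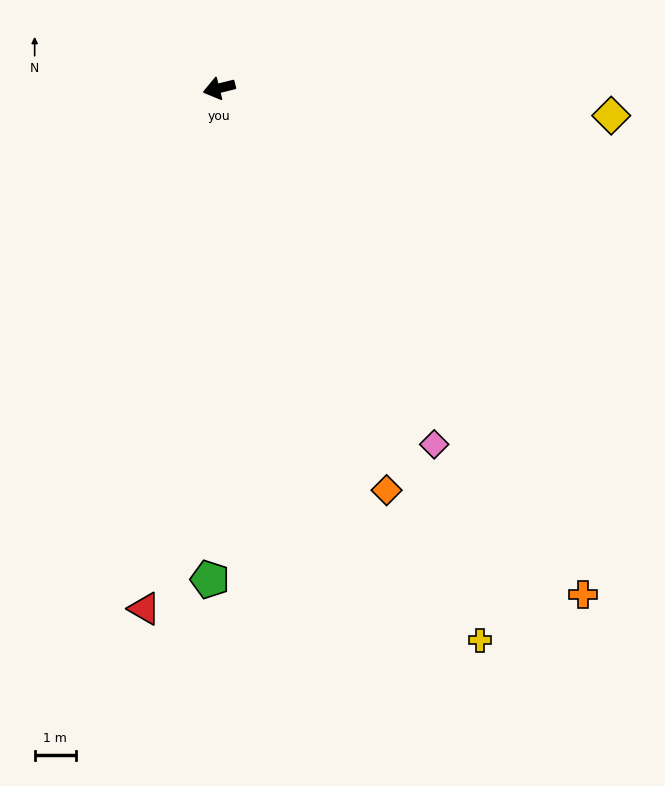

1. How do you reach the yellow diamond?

turn left 162°, forward 9.5 m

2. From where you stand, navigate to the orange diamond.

turn left 99°, forward 10.5 m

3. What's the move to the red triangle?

turn left 68°, forward 12.7 m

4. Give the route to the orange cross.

turn left 112°, forward 15.1 m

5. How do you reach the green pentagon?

turn left 75°, forward 11.9 m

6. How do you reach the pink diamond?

turn left 107°, forward 10.1 m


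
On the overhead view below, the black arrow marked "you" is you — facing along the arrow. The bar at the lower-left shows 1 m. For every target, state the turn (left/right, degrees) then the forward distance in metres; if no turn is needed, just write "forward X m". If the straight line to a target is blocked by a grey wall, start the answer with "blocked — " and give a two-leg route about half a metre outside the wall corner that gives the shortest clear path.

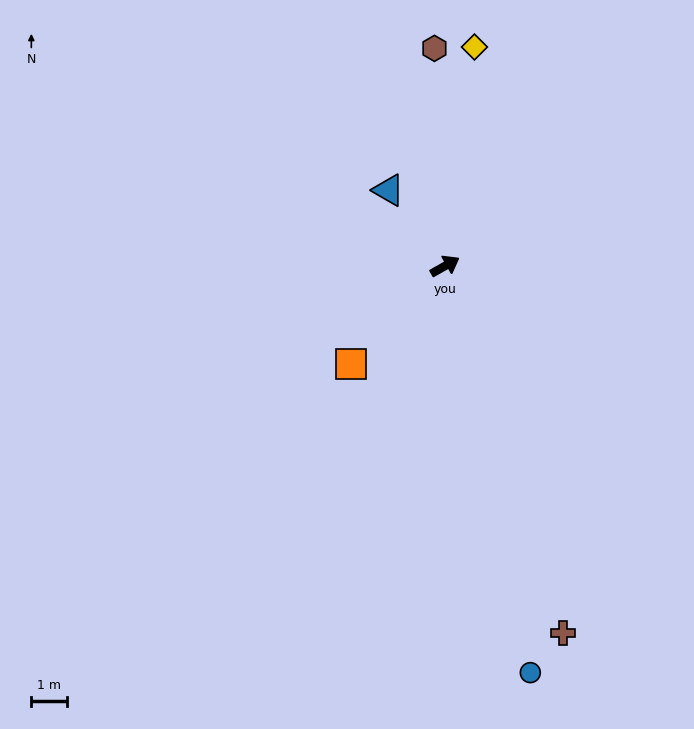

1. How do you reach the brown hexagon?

turn left 63°, forward 6.1 m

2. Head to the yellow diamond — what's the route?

turn left 53°, forward 6.2 m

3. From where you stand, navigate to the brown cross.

turn right 102°, forward 10.8 m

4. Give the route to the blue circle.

turn right 108°, forward 11.7 m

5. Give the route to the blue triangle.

turn left 97°, forward 2.7 m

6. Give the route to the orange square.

turn right 163°, forward 3.8 m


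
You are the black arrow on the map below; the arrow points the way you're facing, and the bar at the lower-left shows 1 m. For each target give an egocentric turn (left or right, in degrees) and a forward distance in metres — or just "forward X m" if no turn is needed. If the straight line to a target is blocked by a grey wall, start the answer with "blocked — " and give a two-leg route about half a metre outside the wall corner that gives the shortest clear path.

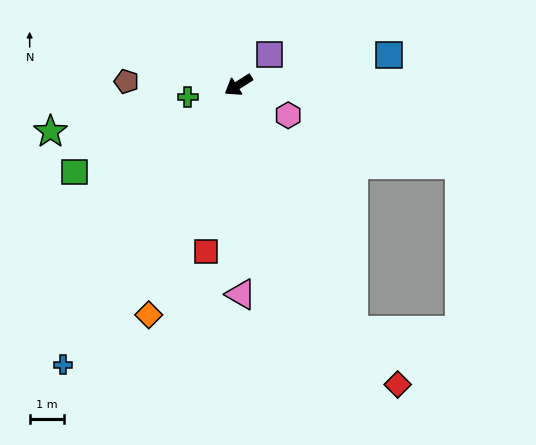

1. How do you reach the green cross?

turn right 19°, forward 1.5 m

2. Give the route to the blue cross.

turn left 25°, forward 9.6 m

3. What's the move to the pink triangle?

turn left 58°, forward 6.1 m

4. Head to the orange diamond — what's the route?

turn left 36°, forward 7.2 m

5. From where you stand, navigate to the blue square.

turn left 159°, forward 4.5 m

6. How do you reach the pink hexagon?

turn left 116°, forward 1.7 m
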